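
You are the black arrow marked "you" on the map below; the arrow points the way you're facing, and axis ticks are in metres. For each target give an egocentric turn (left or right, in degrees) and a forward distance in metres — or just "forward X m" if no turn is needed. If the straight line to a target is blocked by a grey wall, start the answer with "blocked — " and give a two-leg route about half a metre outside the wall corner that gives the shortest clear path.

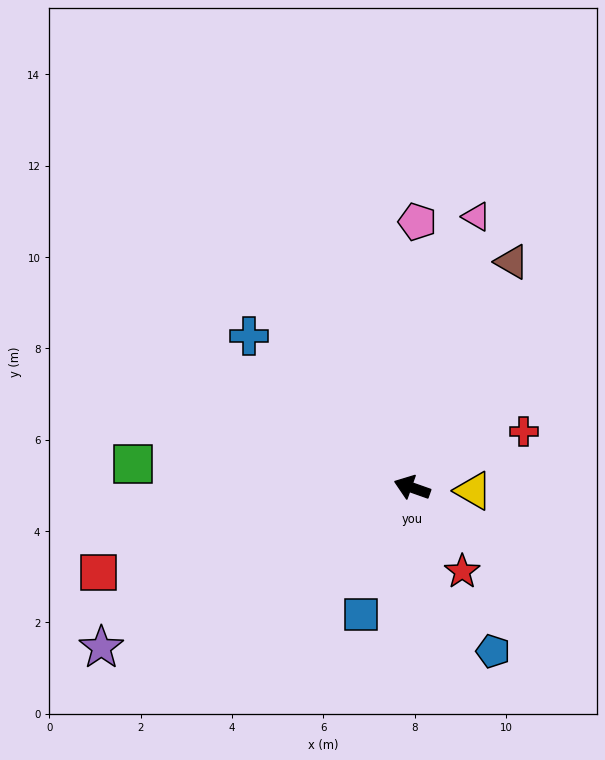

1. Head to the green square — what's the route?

turn left 15°, forward 6.1 m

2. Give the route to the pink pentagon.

turn right 72°, forward 5.8 m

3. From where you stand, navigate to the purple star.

turn left 47°, forward 7.7 m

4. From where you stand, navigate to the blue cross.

turn right 23°, forward 4.9 m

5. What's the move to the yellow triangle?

turn right 163°, forward 1.3 m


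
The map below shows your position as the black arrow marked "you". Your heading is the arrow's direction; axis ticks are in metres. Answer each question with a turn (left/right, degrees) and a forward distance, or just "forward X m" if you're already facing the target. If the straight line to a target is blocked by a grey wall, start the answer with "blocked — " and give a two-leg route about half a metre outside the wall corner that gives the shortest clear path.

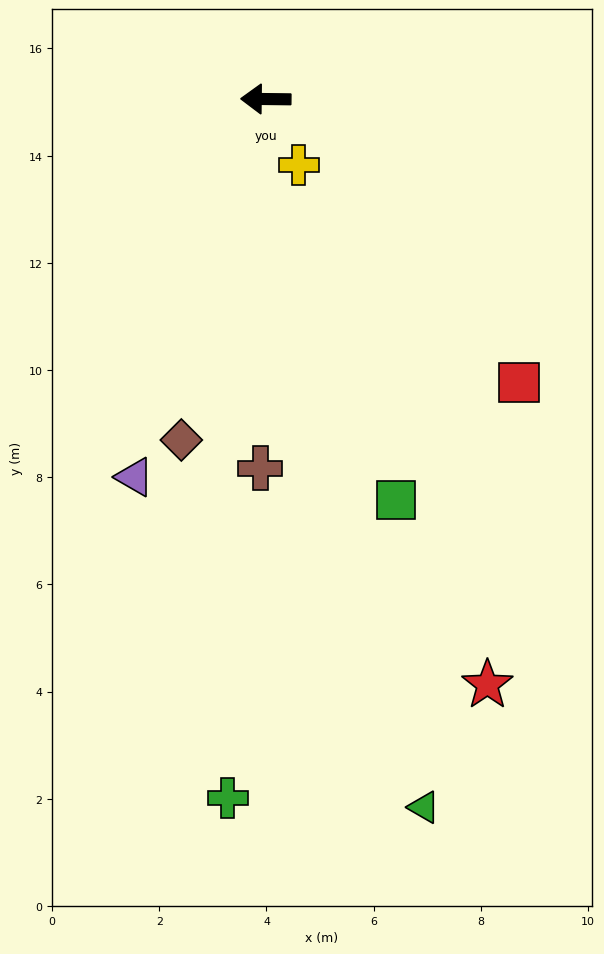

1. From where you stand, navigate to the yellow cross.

turn left 117°, forward 1.4 m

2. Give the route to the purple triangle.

turn left 72°, forward 7.5 m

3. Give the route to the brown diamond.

turn left 77°, forward 6.6 m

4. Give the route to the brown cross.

turn left 90°, forward 6.9 m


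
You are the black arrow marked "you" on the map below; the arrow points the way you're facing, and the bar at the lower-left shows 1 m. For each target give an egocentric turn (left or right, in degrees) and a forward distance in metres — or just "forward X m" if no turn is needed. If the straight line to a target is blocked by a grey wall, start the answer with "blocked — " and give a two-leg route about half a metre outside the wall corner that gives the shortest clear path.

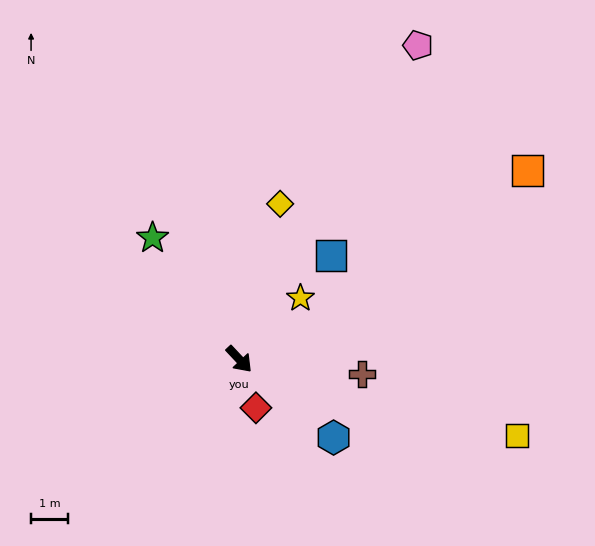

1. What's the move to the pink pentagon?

turn left 107°, forward 9.8 m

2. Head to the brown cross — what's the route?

turn left 40°, forward 3.4 m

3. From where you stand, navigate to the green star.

turn left 172°, forward 4.1 m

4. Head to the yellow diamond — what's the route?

turn left 122°, forward 4.4 m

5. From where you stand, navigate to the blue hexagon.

turn left 7°, forward 3.3 m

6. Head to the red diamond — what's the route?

turn right 24°, forward 1.4 m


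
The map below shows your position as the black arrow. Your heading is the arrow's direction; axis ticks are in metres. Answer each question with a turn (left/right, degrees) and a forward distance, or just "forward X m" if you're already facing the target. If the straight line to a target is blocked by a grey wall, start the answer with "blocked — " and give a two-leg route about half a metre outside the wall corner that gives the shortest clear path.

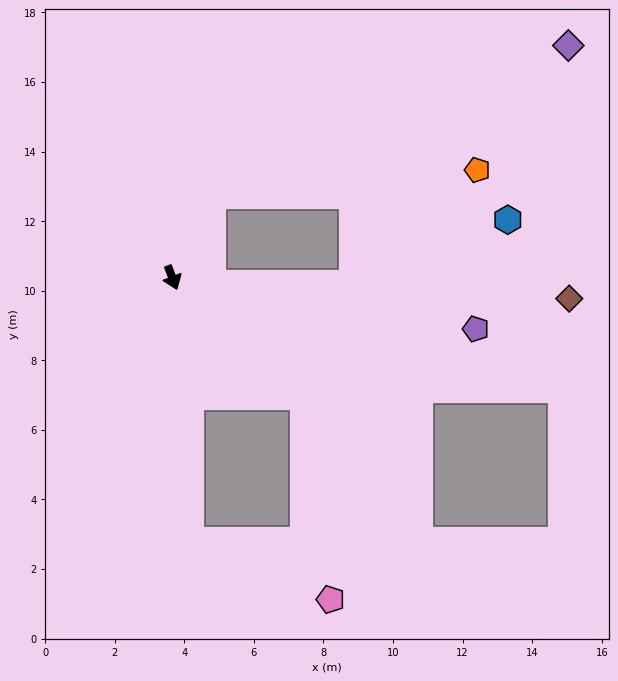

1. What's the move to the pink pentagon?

blocked — turn left 27°, forward 5.1 m, then turn right 41°, forward 5.9 m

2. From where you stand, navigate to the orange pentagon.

blocked — turn left 134°, forward 2.7 m, then turn right 60°, forward 7.7 m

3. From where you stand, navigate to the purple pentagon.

turn left 59°, forward 8.8 m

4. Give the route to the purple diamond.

blocked — turn left 134°, forward 2.7 m, then turn right 42°, forward 11.1 m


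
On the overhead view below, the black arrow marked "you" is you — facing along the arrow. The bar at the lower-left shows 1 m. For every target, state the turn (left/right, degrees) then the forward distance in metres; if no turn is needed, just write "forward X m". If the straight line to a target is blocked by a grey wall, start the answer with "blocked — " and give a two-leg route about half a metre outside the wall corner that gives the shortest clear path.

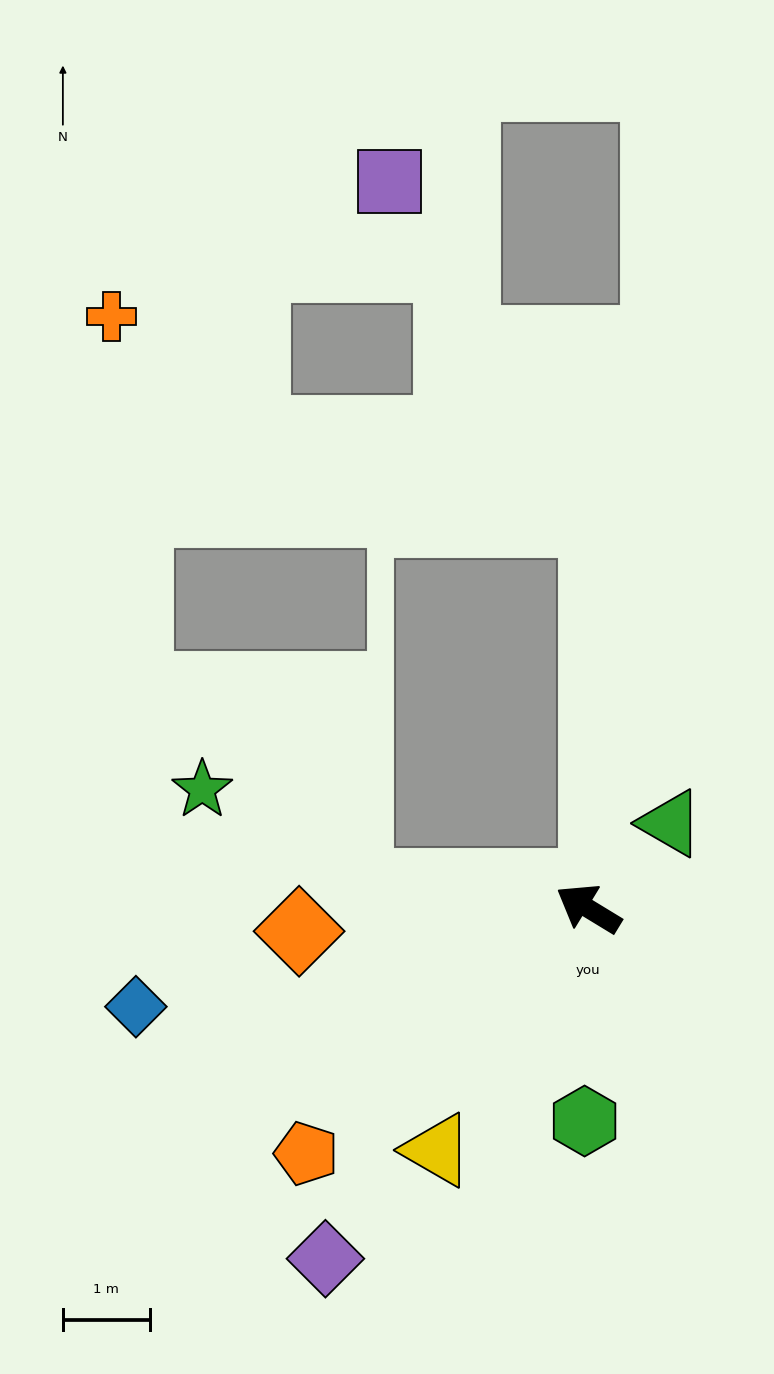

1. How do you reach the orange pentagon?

turn left 72°, forward 4.3 m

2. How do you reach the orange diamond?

turn left 36°, forward 3.3 m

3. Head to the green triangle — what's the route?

turn right 103°, forward 1.4 m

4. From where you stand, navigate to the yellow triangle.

turn left 89°, forward 3.3 m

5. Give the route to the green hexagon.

turn left 120°, forward 2.4 m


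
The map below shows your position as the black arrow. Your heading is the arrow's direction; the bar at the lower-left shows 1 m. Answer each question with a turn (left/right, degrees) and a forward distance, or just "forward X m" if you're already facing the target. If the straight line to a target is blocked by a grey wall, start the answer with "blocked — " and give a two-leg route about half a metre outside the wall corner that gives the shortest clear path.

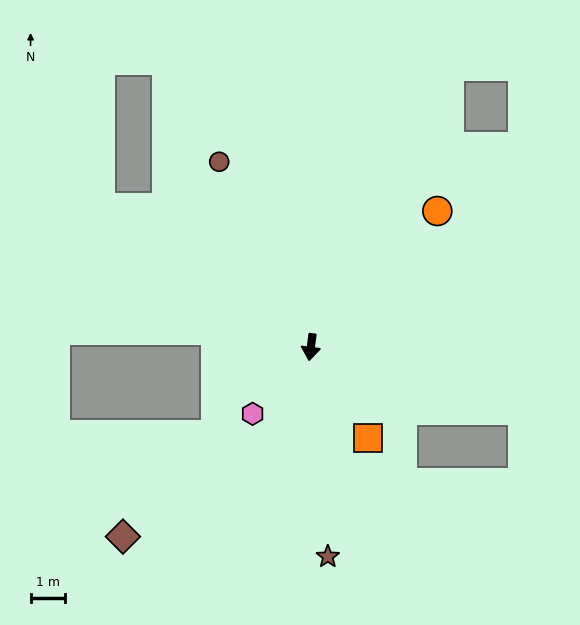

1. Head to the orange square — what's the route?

turn left 39°, forward 3.1 m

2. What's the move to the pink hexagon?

turn right 34°, forward 2.6 m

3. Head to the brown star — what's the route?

turn left 12°, forward 6.1 m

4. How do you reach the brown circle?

turn right 146°, forward 6.0 m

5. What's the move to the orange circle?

turn left 144°, forward 5.4 m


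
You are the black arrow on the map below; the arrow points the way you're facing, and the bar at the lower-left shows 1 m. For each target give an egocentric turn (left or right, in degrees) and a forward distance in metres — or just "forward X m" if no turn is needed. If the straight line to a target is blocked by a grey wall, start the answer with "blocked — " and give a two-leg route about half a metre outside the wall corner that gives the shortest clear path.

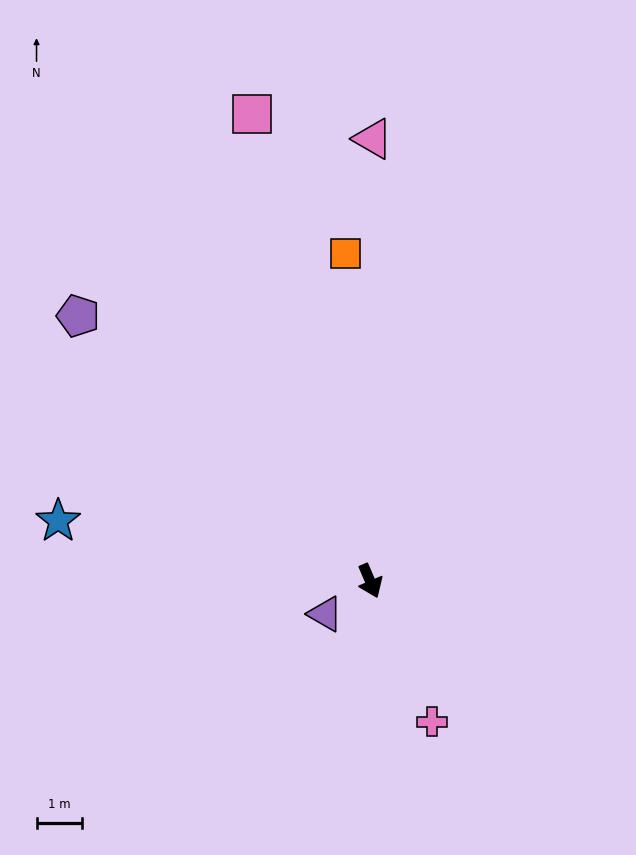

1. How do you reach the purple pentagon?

turn right 155°, forward 8.7 m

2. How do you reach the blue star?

turn right 124°, forward 7.0 m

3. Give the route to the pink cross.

forward 3.4 m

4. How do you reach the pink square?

turn left 171°, forward 10.6 m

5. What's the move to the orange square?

turn left 161°, forward 7.2 m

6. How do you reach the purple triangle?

turn right 77°, forward 1.2 m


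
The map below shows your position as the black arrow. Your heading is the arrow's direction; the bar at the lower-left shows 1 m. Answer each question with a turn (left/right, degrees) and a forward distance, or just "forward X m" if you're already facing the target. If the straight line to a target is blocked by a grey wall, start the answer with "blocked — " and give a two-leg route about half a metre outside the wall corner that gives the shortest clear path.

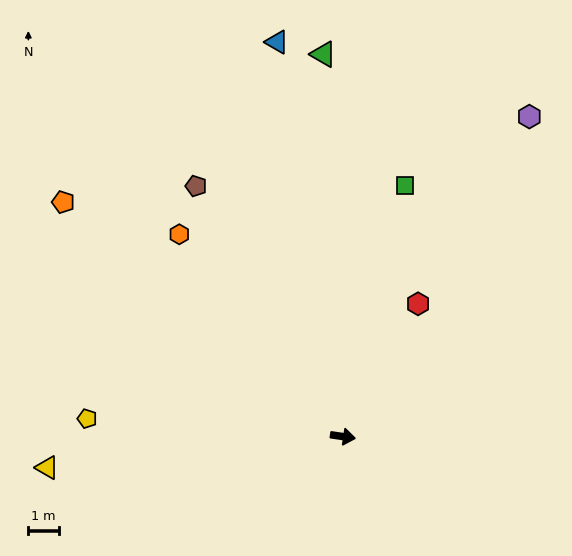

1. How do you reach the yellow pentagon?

turn right 176°, forward 8.5 m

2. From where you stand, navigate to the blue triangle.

turn left 108°, forward 13.2 m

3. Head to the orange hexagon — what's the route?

turn left 137°, forward 8.6 m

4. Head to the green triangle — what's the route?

turn left 101°, forward 12.6 m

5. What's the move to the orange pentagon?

turn left 148°, forward 12.1 m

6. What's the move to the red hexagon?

turn left 69°, forward 5.0 m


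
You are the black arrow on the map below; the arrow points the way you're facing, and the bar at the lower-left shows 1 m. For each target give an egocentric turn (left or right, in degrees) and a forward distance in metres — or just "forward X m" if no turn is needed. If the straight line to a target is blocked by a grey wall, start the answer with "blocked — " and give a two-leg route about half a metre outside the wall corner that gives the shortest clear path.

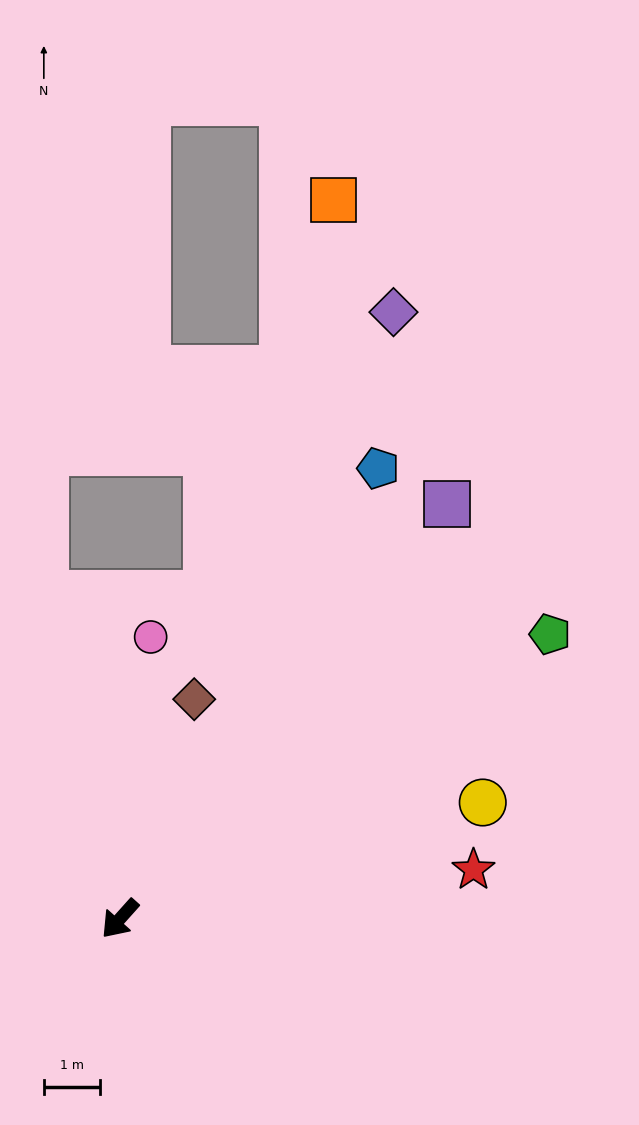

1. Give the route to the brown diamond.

turn right 157°, forward 4.1 m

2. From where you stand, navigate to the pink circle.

turn right 144°, forward 5.0 m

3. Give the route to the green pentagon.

turn left 165°, forward 9.1 m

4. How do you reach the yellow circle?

turn left 150°, forward 6.8 m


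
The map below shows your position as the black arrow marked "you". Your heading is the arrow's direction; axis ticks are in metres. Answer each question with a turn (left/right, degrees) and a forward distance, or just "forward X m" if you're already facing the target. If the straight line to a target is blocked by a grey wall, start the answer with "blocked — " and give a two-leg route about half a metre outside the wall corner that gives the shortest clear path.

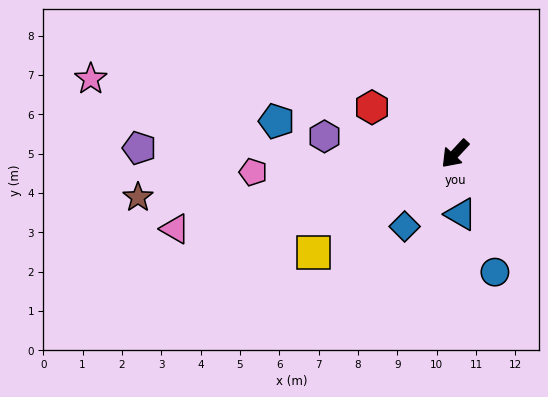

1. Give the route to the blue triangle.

turn left 48°, forward 1.5 m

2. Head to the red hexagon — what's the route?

turn right 76°, forward 2.4 m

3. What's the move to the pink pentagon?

turn right 42°, forward 5.2 m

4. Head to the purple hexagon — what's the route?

turn right 55°, forward 3.3 m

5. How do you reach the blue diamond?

turn left 8°, forward 2.3 m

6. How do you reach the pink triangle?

turn right 32°, forward 7.4 m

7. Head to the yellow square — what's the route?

turn right 12°, forward 4.4 m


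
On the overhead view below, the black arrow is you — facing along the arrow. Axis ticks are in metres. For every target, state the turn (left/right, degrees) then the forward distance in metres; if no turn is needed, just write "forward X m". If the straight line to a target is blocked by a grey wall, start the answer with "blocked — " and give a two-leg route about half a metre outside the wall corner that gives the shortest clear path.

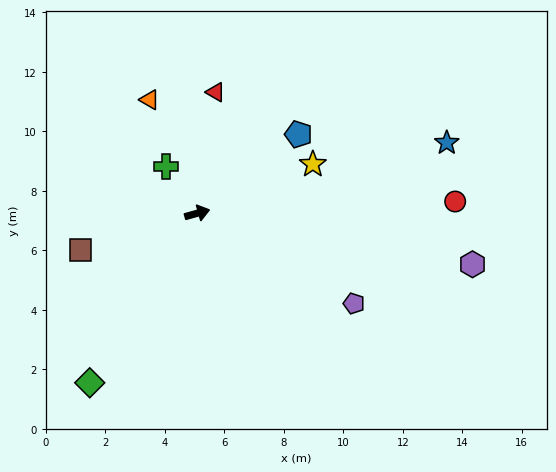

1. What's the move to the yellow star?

turn left 7°, forward 4.2 m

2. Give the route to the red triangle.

turn left 66°, forward 4.1 m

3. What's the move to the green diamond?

turn right 138°, forward 6.7 m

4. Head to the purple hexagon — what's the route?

turn right 26°, forward 9.4 m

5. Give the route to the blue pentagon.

turn left 22°, forward 4.3 m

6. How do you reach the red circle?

turn right 13°, forward 8.7 m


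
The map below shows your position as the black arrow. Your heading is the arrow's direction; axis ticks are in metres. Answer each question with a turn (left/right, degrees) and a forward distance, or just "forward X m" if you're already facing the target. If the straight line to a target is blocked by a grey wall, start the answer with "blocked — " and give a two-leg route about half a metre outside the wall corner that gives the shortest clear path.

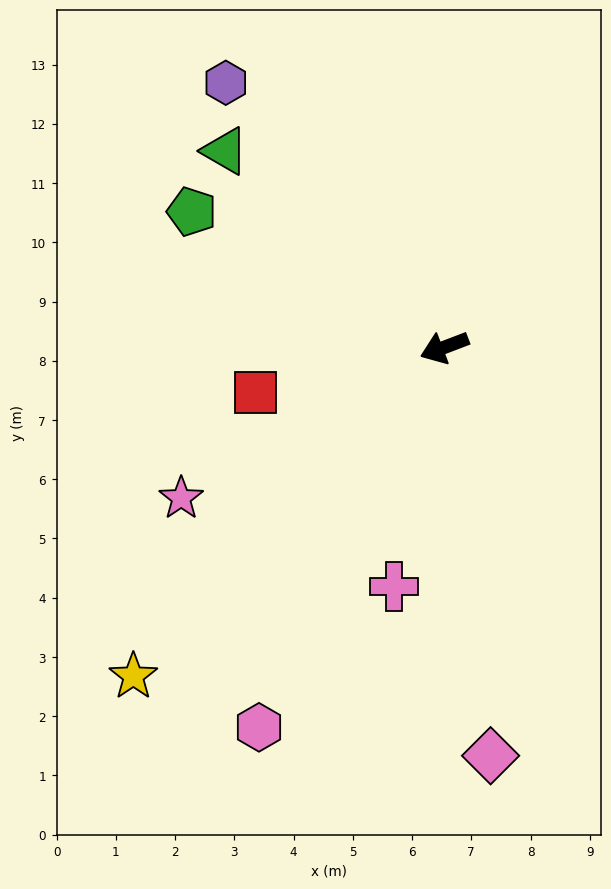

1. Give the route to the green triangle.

turn right 63°, forward 5.0 m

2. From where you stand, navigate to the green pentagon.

turn right 49°, forward 4.8 m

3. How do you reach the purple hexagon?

turn right 71°, forward 5.8 m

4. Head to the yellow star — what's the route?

turn left 26°, forward 7.6 m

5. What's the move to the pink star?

turn left 9°, forward 5.1 m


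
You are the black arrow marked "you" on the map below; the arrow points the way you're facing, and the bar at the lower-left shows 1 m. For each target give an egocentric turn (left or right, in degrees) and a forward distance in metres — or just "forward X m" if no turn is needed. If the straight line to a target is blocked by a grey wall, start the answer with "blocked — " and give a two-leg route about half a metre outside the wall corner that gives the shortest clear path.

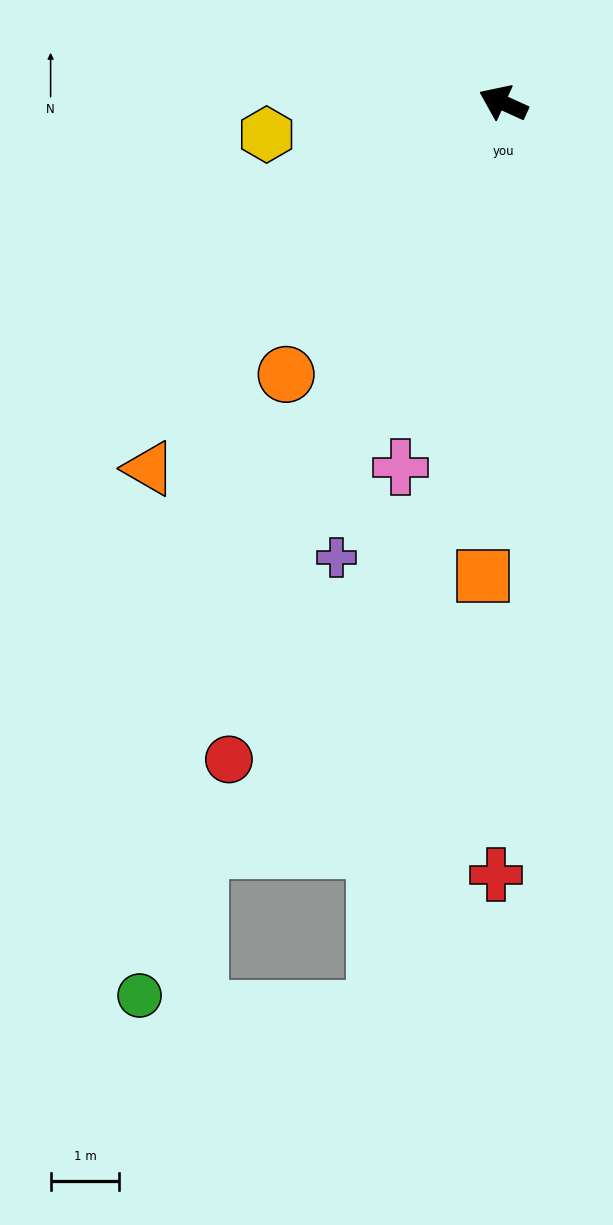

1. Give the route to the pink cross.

turn left 99°, forward 5.5 m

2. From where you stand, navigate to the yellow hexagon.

turn left 32°, forward 3.5 m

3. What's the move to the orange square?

turn left 112°, forward 6.9 m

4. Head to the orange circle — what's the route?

turn left 76°, forward 5.1 m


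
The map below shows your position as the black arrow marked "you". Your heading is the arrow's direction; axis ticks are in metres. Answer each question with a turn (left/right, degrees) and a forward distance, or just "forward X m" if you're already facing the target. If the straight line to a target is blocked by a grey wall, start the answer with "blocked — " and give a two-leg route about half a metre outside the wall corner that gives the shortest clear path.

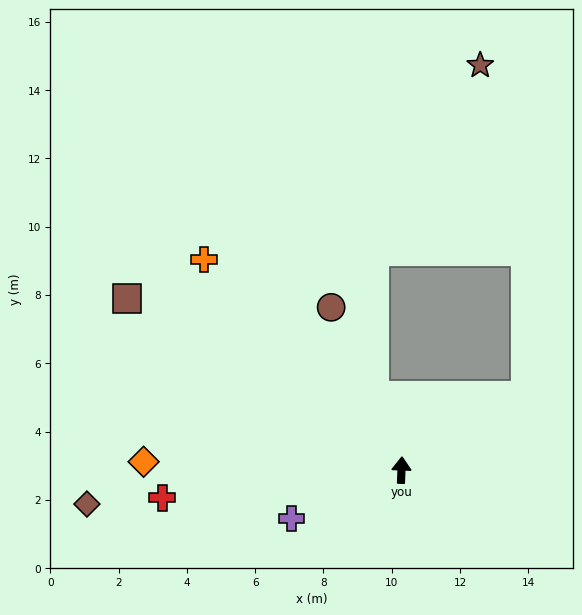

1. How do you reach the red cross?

turn left 99°, forward 7.1 m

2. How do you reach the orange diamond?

turn left 90°, forward 7.6 m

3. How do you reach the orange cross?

turn left 45°, forward 8.5 m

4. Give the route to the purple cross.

turn left 116°, forward 3.5 m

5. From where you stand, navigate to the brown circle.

turn left 26°, forward 5.2 m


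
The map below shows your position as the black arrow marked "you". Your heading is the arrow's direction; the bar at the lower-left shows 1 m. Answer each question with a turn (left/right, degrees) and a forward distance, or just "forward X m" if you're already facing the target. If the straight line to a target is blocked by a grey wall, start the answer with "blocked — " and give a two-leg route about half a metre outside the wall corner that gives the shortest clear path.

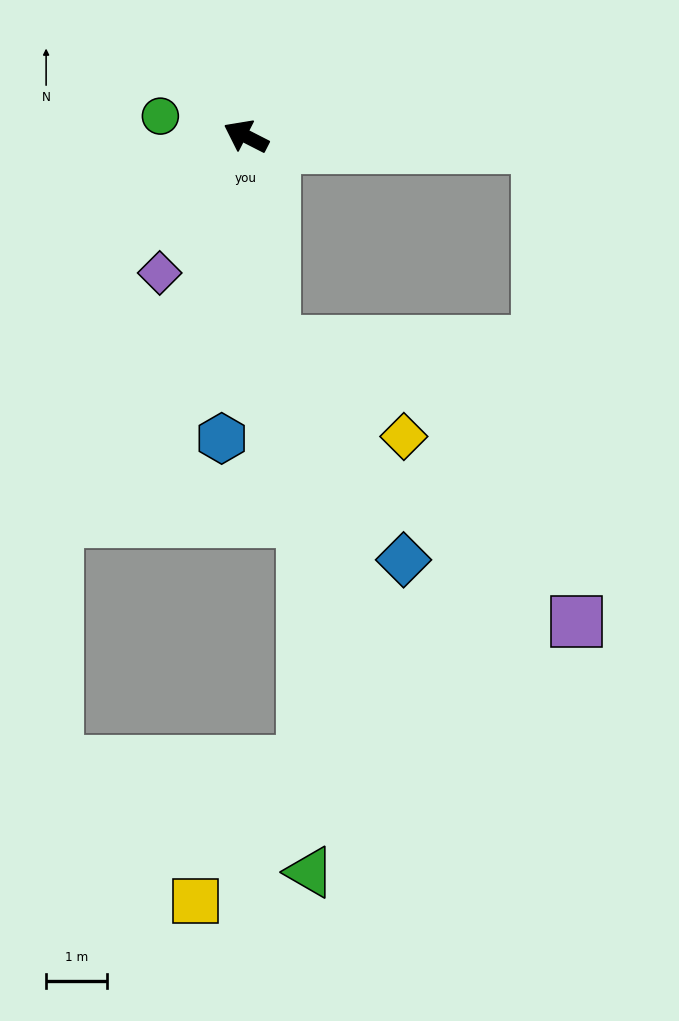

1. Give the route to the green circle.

turn left 14°, forward 1.4 m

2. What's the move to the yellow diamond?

blocked — turn left 125°, forward 3.4 m, then turn left 46°, forward 2.6 m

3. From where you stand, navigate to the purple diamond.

turn left 85°, forward 2.7 m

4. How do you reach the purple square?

blocked — turn right 155°, forward 4.8 m, then turn right 83°, forward 7.8 m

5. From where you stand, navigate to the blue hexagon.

turn left 112°, forward 5.0 m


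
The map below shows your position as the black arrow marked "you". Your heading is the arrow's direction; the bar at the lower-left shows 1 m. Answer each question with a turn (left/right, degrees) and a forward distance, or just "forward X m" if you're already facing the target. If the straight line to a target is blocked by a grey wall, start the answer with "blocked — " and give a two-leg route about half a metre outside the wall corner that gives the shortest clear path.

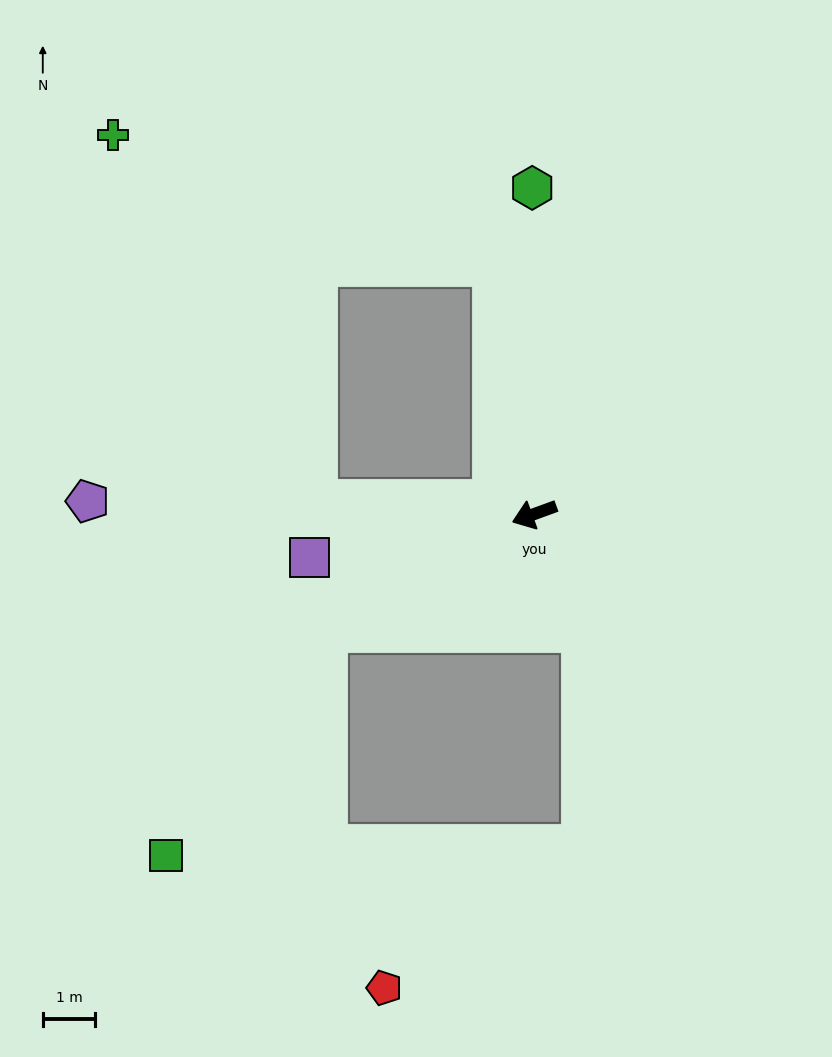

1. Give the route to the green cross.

blocked — turn right 23°, forward 4.2 m, then turn right 58°, forward 7.9 m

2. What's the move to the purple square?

turn right 9°, forward 4.4 m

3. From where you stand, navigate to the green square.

blocked — turn left 9°, forward 4.5 m, then turn left 26°, forward 5.2 m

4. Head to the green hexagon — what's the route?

turn right 110°, forward 6.2 m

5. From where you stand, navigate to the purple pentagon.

turn right 22°, forward 8.5 m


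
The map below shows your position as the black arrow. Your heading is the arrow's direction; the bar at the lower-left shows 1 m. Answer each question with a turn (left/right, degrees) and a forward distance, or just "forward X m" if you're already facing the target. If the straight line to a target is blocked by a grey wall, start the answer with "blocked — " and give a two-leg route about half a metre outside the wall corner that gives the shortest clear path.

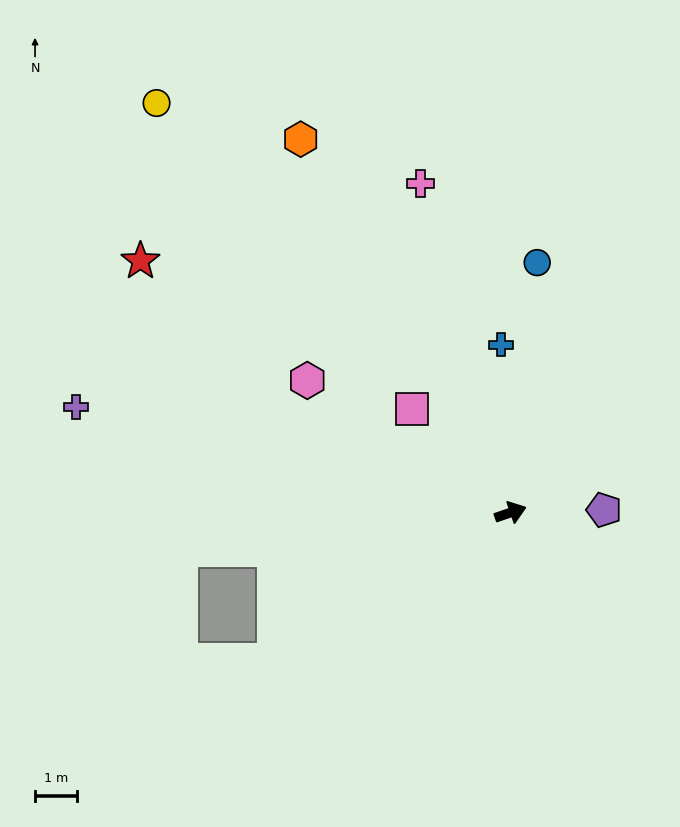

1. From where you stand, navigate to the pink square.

turn left 115°, forward 3.4 m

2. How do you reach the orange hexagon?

turn left 100°, forward 10.3 m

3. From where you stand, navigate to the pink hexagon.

turn left 128°, forward 5.8 m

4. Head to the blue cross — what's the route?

turn left 74°, forward 4.1 m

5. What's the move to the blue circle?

turn left 65°, forward 6.1 m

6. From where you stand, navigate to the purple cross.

turn left 147°, forward 10.8 m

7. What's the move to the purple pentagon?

turn right 17°, forward 2.3 m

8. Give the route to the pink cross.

turn left 86°, forward 8.2 m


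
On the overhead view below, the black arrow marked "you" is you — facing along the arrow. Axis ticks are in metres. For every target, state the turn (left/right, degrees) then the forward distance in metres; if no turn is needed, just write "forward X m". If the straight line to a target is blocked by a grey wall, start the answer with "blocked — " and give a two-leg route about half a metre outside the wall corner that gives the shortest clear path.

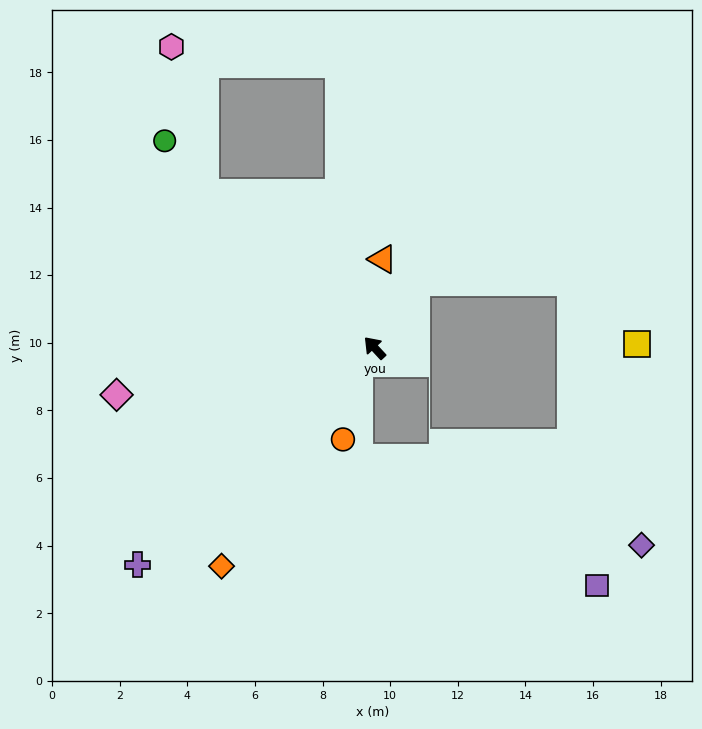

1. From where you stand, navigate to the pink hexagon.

blocked — turn left 5°, forward 6.8 m, then turn right 35°, forward 4.4 m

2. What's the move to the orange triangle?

turn right 48°, forward 2.6 m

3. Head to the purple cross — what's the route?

turn left 90°, forward 9.5 m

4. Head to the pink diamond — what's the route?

turn left 58°, forward 7.8 m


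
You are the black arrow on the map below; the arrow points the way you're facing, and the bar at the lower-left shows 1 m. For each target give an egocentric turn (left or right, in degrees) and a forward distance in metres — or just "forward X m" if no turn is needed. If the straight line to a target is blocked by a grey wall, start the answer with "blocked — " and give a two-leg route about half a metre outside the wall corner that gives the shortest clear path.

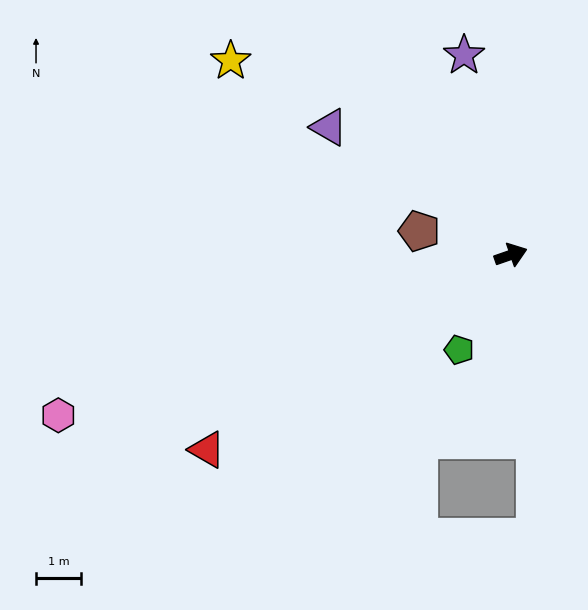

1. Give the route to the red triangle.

turn right 166°, forward 8.0 m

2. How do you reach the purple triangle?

turn left 126°, forward 4.9 m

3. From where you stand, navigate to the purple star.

turn left 84°, forward 4.6 m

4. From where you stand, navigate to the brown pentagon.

turn left 146°, forward 2.1 m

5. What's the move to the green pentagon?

turn right 138°, forward 2.4 m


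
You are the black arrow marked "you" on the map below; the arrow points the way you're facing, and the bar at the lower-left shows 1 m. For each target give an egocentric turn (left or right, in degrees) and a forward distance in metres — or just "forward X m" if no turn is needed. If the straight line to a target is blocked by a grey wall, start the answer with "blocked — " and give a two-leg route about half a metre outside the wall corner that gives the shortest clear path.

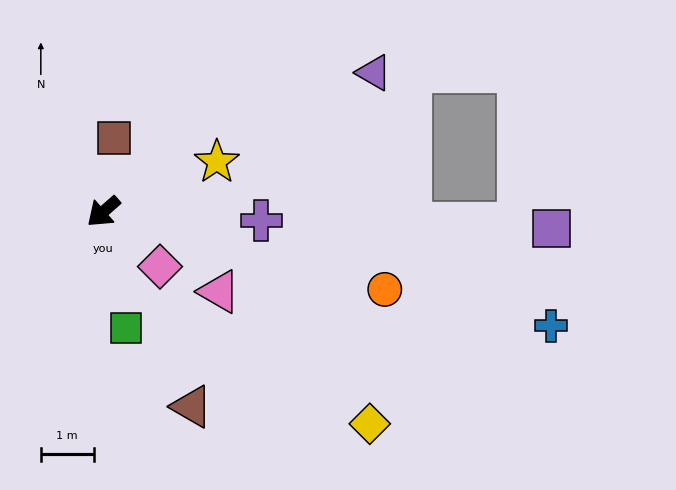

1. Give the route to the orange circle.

turn left 123°, forward 5.5 m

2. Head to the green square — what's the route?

turn left 60°, forward 2.2 m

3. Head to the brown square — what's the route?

turn right 140°, forward 1.4 m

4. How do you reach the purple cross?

turn left 136°, forward 3.0 m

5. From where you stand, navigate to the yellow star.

turn left 162°, forward 2.3 m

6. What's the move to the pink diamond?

turn left 95°, forward 1.5 m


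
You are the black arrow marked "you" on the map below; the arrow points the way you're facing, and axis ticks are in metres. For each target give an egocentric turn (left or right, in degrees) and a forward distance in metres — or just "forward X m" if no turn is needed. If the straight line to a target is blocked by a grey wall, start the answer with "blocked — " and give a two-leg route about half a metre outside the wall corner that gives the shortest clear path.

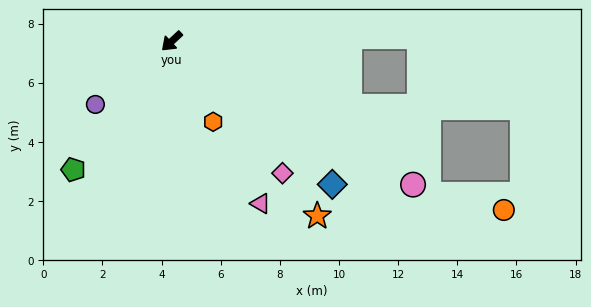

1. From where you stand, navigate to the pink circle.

turn left 106°, forward 9.5 m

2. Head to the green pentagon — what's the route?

turn left 10°, forward 5.5 m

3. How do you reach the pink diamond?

turn left 87°, forward 5.8 m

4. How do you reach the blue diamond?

turn left 95°, forward 7.3 m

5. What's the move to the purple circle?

turn right 3°, forward 3.4 m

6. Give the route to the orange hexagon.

turn left 74°, forward 3.1 m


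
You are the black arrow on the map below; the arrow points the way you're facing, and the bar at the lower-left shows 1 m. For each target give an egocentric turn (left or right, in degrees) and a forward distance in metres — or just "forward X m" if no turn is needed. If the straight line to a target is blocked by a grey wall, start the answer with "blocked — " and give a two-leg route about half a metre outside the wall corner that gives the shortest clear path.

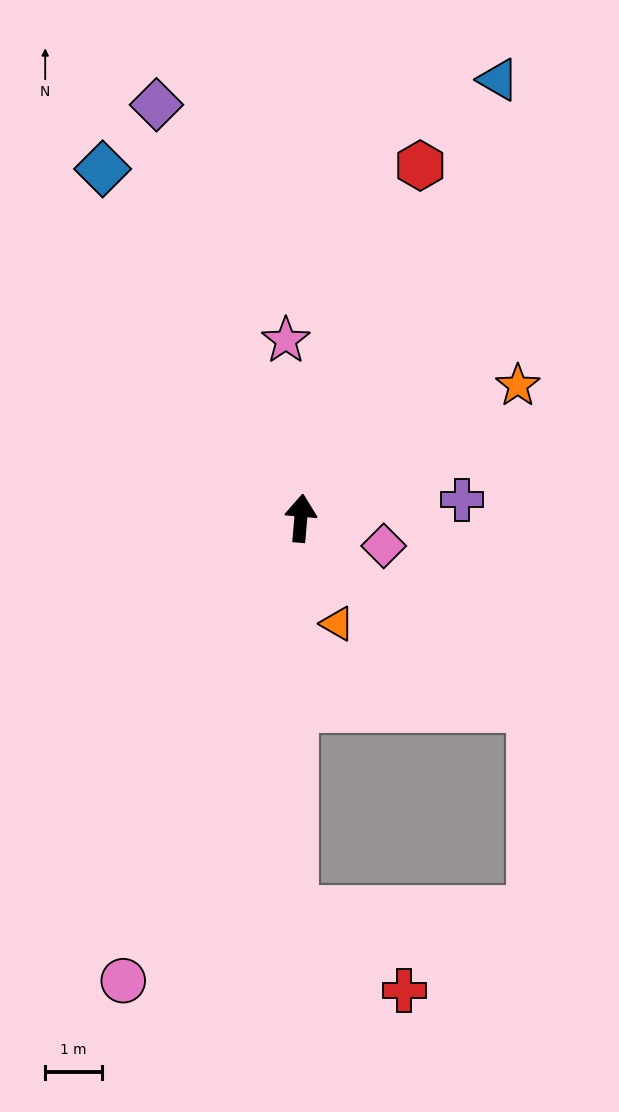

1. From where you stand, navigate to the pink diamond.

turn right 104°, forward 1.5 m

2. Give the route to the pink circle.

turn left 164°, forward 8.7 m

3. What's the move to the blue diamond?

turn left 34°, forward 7.0 m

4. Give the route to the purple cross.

turn right 79°, forward 2.8 m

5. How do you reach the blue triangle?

turn right 19°, forward 8.4 m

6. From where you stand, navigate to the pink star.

turn left 10°, forward 3.1 m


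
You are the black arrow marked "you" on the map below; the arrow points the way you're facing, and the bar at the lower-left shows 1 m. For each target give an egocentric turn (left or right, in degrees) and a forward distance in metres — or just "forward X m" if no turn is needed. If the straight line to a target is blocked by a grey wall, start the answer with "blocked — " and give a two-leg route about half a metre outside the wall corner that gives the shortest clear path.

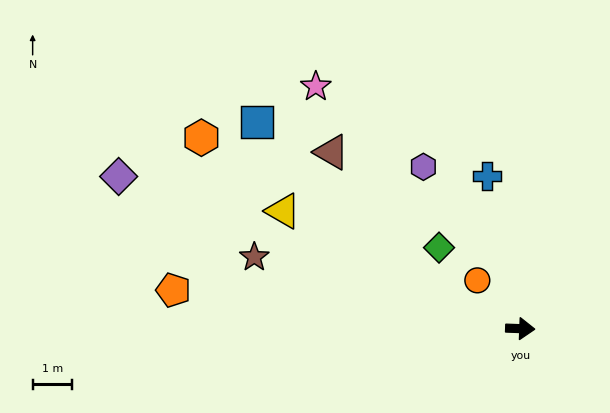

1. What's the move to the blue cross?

turn left 104°, forward 3.9 m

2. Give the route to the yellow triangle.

turn left 156°, forward 6.7 m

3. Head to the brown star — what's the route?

turn left 167°, forward 6.9 m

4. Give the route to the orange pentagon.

turn left 176°, forward 8.8 m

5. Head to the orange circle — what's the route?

turn left 134°, forward 1.6 m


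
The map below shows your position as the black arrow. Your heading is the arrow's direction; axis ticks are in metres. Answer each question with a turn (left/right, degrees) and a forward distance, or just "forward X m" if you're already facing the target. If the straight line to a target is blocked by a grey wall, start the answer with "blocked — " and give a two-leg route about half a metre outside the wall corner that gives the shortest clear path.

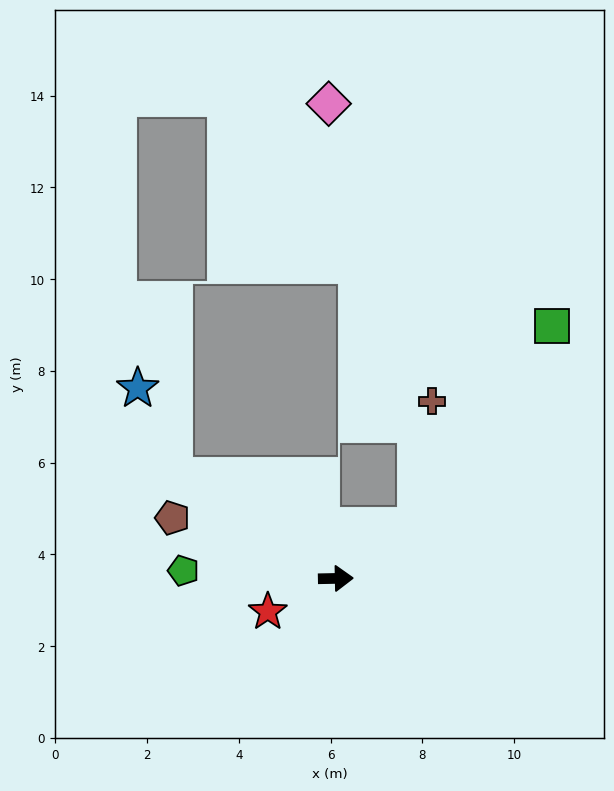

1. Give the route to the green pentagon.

turn left 176°, forward 3.3 m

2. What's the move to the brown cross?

blocked — turn left 31°, forward 2.1 m, then turn left 51°, forward 2.8 m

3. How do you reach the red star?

turn right 155°, forward 1.7 m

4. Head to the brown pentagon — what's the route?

turn left 159°, forward 3.8 m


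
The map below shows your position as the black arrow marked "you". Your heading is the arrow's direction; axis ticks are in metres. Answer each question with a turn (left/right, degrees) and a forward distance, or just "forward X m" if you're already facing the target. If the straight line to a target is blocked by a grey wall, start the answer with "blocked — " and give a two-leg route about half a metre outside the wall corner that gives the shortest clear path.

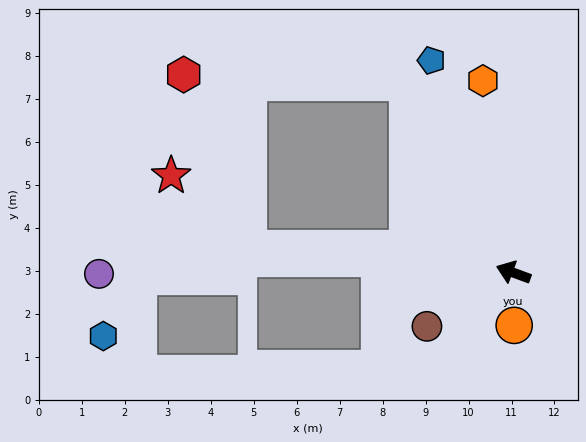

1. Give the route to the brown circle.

turn left 52°, forward 2.4 m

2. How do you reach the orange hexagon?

turn right 61°, forward 4.5 m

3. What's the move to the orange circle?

turn left 111°, forward 1.2 m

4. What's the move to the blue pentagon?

turn right 49°, forward 5.3 m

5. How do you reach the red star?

blocked — turn left 15°, forward 6.2 m, then turn right 38°, forward 2.5 m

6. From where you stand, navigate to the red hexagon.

blocked — turn right 40°, forward 5.1 m, then turn left 58°, forward 5.2 m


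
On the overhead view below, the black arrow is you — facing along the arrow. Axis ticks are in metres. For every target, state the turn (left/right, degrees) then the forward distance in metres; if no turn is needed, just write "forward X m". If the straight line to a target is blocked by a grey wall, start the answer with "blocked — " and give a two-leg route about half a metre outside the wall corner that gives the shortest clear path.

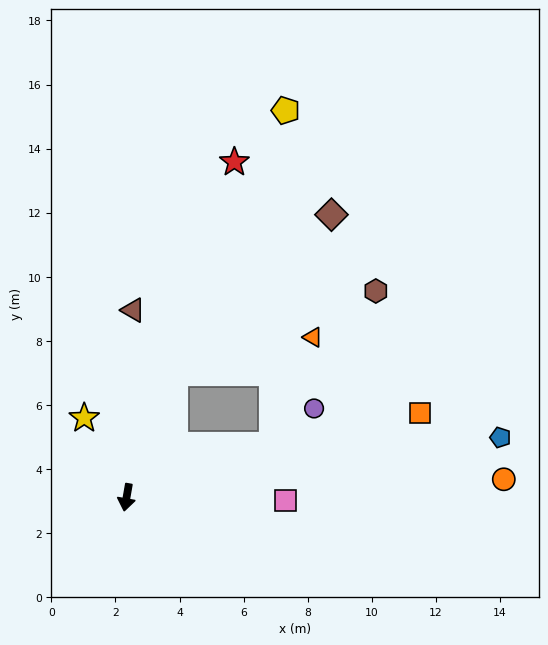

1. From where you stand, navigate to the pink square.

turn left 99°, forward 4.9 m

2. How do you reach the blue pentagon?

turn left 109°, forward 11.8 m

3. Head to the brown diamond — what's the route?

blocked — turn left 169°, forward 4.2 m, then turn right 24°, forward 6.9 m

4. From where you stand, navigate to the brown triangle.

turn right 172°, forward 5.8 m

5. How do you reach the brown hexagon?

blocked — turn left 169°, forward 4.2 m, then turn right 47°, forward 6.8 m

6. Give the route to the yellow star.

turn right 142°, forward 2.8 m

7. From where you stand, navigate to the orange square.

turn left 116°, forward 9.5 m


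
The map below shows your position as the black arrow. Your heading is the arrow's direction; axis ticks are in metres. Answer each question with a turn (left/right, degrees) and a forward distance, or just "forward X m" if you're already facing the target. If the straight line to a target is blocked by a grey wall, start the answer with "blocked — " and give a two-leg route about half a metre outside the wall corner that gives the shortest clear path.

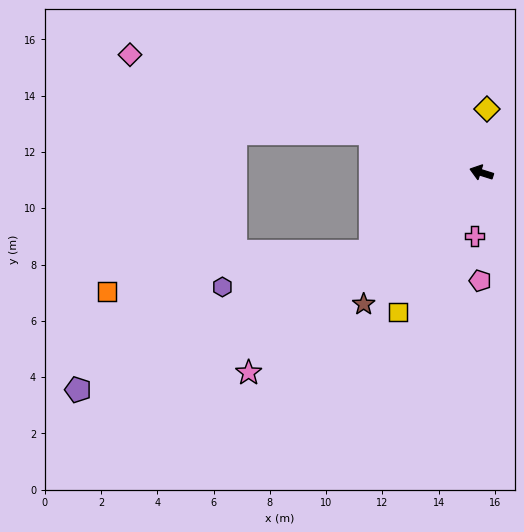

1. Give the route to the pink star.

turn left 58°, forward 10.9 m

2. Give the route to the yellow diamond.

turn right 77°, forward 2.3 m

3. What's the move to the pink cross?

turn left 101°, forward 2.3 m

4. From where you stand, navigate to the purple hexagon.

blocked — turn left 53°, forward 4.8 m, then turn right 22°, forward 5.4 m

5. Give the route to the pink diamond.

forward 13.2 m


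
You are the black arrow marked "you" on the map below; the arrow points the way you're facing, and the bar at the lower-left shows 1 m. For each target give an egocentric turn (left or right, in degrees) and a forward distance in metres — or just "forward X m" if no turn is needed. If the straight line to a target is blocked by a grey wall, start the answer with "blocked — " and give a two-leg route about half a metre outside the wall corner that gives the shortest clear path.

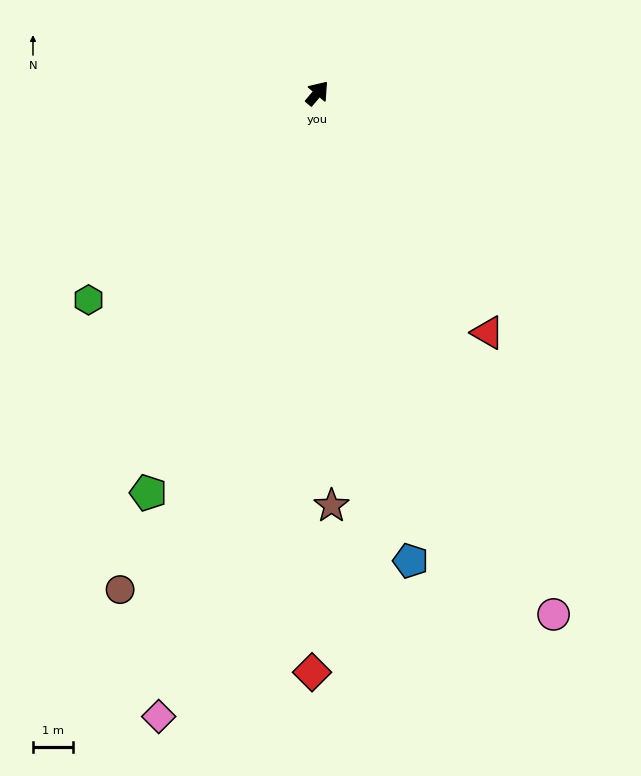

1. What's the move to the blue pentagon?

turn right 128°, forward 12.0 m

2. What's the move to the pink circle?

turn right 115°, forward 14.4 m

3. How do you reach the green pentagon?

turn right 163°, forward 10.9 m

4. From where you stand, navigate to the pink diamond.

turn right 154°, forward 16.2 m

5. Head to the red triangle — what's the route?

turn right 104°, forward 7.4 m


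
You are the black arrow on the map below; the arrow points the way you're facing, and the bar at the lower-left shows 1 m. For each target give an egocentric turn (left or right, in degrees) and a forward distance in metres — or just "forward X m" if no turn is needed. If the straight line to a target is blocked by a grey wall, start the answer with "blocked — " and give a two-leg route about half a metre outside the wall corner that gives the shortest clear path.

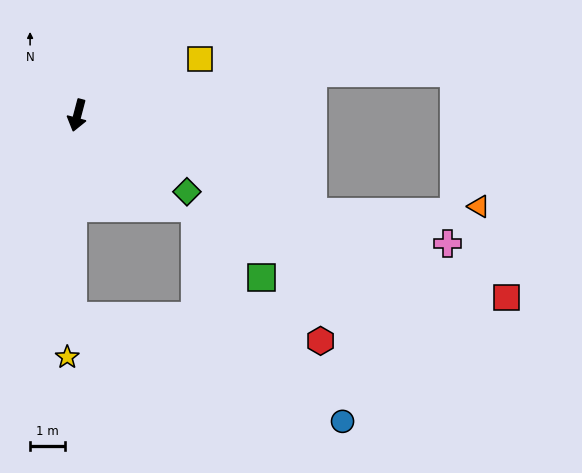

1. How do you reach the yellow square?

turn left 130°, forward 3.9 m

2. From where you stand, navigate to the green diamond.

turn left 70°, forward 3.9 m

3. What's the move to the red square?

turn left 82°, forward 13.5 m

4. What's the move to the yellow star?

turn left 12°, forward 7.0 m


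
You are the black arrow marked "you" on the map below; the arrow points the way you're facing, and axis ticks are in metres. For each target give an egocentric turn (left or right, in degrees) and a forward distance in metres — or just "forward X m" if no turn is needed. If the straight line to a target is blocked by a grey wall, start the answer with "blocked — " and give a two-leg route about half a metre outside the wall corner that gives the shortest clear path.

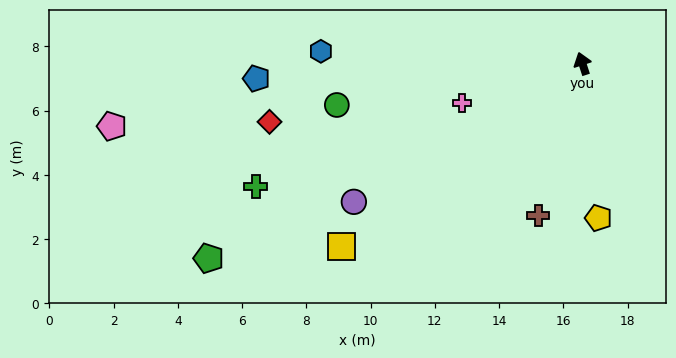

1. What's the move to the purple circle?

turn left 103°, forward 8.3 m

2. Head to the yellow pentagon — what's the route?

turn left 168°, forward 4.8 m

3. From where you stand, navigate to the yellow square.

turn left 109°, forward 9.4 m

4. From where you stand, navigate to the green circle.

turn left 82°, forward 7.8 m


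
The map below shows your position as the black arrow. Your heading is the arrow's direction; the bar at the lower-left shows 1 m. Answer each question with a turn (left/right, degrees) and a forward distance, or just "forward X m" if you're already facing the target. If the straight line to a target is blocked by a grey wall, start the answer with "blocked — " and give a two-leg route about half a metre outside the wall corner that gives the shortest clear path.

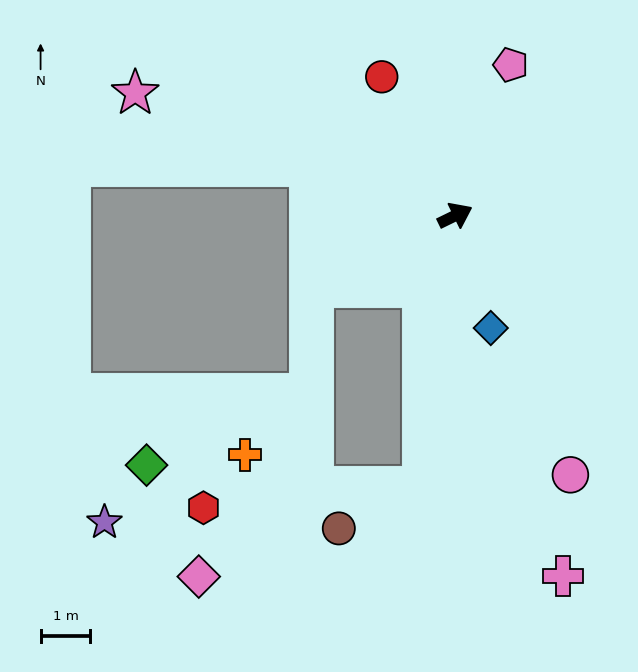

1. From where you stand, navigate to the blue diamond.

turn right 98°, forward 2.4 m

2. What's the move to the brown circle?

blocked — turn right 123°, forward 5.5 m, then turn right 57°, forward 1.9 m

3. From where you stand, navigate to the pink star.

turn left 133°, forward 6.9 m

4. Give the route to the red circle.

turn left 92°, forward 3.2 m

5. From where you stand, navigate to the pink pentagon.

turn left 44°, forward 3.2 m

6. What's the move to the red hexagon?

blocked — turn right 123°, forward 5.5 m, then turn right 78°, forward 4.4 m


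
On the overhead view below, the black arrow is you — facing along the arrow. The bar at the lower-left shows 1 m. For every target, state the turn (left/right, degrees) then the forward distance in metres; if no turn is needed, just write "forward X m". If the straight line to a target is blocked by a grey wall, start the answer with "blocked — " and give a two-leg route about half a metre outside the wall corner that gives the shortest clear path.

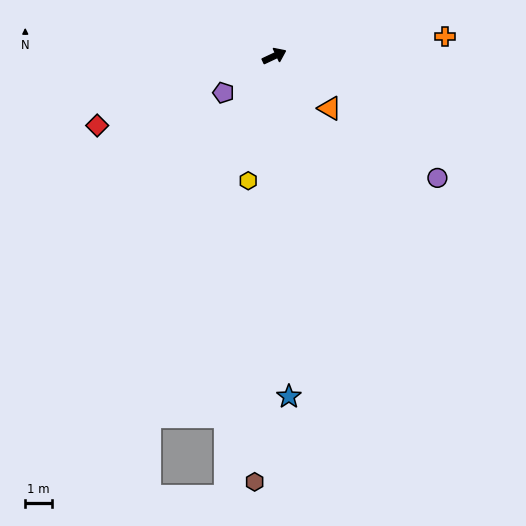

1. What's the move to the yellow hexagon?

turn right 127°, forward 4.8 m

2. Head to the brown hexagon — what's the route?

turn right 118°, forward 16.1 m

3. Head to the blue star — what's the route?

turn right 113°, forward 12.8 m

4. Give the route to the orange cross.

turn right 19°, forward 6.5 m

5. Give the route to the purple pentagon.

turn right 169°, forward 2.4 m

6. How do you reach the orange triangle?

turn right 68°, forward 2.9 m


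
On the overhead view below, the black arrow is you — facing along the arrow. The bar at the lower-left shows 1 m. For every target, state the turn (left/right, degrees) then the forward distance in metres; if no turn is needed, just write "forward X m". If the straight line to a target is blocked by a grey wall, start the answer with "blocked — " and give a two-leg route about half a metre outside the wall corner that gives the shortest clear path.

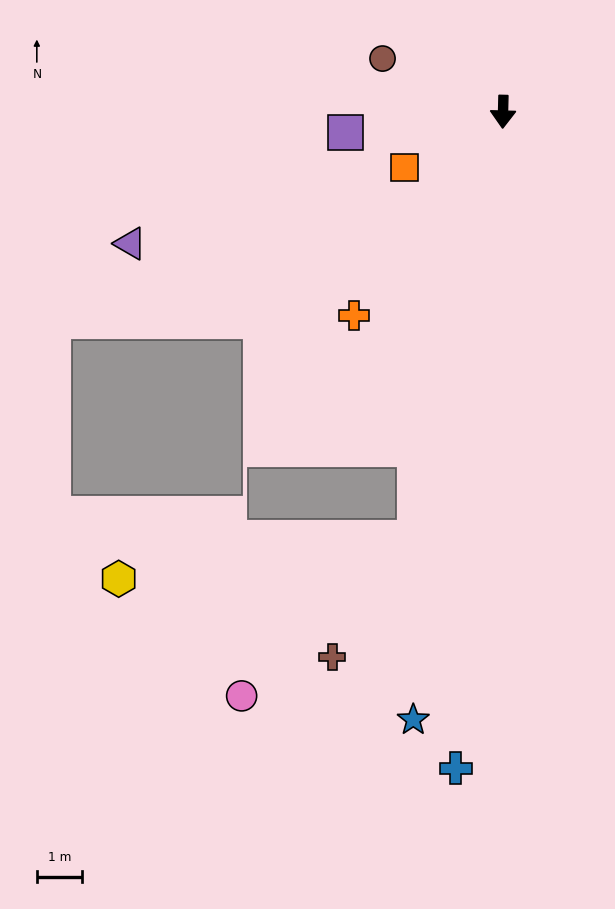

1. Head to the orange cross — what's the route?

turn right 35°, forward 5.6 m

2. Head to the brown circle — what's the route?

turn right 112°, forward 2.9 m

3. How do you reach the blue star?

turn right 7°, forward 13.6 m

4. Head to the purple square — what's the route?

turn right 81°, forward 3.5 m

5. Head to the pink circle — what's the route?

blocked — turn right 10°, forward 9.6 m, then turn right 37°, forward 5.2 m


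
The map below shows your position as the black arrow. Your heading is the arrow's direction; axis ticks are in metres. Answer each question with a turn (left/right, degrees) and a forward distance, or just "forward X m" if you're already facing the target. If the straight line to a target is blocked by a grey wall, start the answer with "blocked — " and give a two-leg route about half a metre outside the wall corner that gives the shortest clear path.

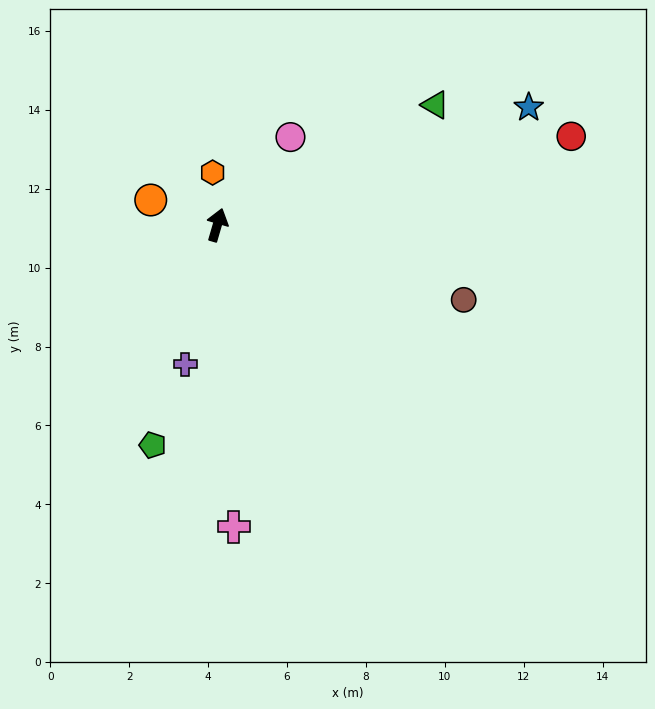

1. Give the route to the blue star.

turn right 53°, forward 8.4 m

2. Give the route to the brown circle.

turn right 91°, forward 6.5 m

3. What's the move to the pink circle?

turn right 24°, forward 2.9 m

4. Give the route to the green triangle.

turn right 45°, forward 6.3 m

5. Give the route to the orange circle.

turn left 86°, forward 1.8 m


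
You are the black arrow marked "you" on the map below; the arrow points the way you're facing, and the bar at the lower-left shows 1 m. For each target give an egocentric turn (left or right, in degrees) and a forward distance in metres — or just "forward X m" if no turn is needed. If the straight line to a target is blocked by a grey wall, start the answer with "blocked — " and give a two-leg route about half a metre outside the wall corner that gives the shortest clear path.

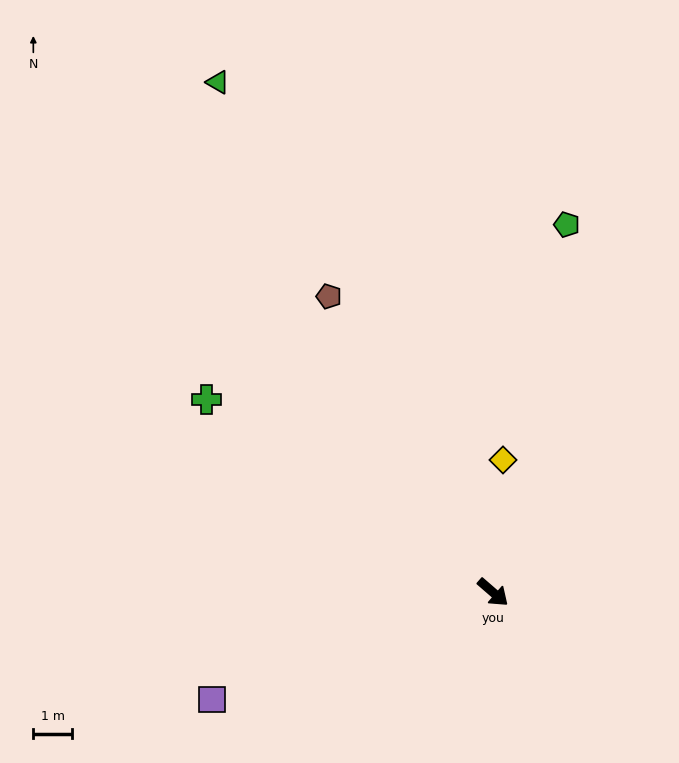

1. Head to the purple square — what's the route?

turn right 118°, forward 7.8 m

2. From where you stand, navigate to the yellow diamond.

turn left 127°, forward 3.4 m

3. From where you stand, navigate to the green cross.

turn right 173°, forward 8.9 m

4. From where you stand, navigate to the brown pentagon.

turn left 160°, forward 8.7 m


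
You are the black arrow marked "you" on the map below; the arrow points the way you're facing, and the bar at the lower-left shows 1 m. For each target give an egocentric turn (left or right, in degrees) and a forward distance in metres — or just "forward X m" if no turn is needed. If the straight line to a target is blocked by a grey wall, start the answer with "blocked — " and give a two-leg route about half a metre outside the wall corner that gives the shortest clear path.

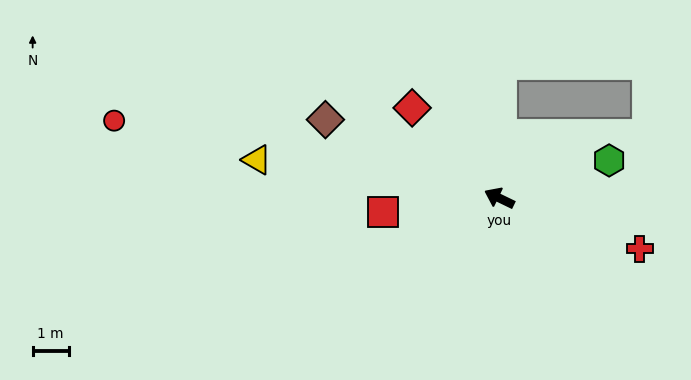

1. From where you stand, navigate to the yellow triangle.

turn left 17°, forward 6.8 m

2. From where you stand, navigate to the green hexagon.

turn right 135°, forward 3.2 m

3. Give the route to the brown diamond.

forward 5.3 m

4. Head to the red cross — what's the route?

turn right 174°, forward 4.1 m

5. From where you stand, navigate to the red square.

turn left 33°, forward 3.3 m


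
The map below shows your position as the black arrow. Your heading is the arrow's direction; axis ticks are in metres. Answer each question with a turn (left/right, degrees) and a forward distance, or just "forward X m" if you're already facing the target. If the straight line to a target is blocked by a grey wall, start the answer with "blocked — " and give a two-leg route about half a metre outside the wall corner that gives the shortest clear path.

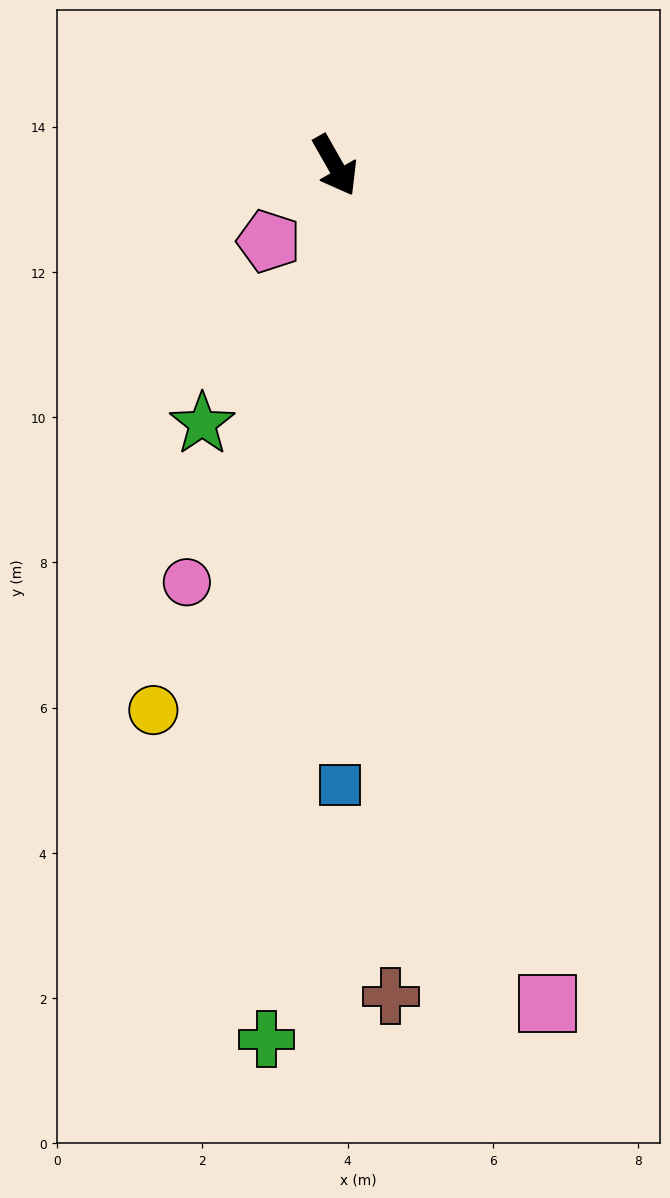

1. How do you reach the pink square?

turn right 15°, forward 11.9 m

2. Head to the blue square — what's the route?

turn right 29°, forward 8.5 m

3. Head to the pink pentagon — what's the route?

turn right 71°, forward 1.4 m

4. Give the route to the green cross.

turn right 34°, forward 12.1 m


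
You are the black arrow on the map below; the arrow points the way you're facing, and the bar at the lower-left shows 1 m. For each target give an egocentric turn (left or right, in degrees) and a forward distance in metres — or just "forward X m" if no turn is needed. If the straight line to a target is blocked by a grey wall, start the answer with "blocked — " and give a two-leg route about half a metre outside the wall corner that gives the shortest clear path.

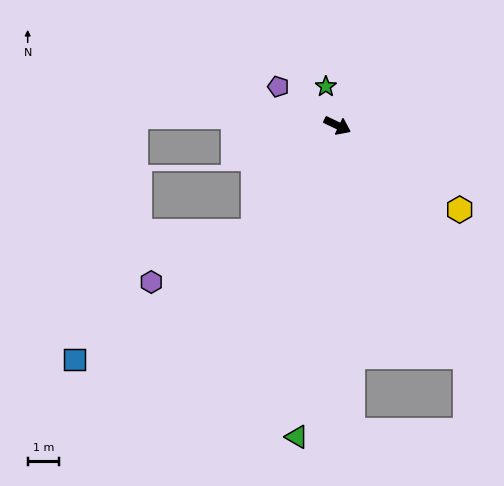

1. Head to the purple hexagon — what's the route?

blocked — turn right 102°, forward 4.3 m, then turn right 27°, forward 3.6 m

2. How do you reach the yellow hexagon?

turn right 9°, forward 4.7 m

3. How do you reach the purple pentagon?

turn left 172°, forward 2.3 m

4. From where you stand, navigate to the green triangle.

turn right 72°, forward 10.0 m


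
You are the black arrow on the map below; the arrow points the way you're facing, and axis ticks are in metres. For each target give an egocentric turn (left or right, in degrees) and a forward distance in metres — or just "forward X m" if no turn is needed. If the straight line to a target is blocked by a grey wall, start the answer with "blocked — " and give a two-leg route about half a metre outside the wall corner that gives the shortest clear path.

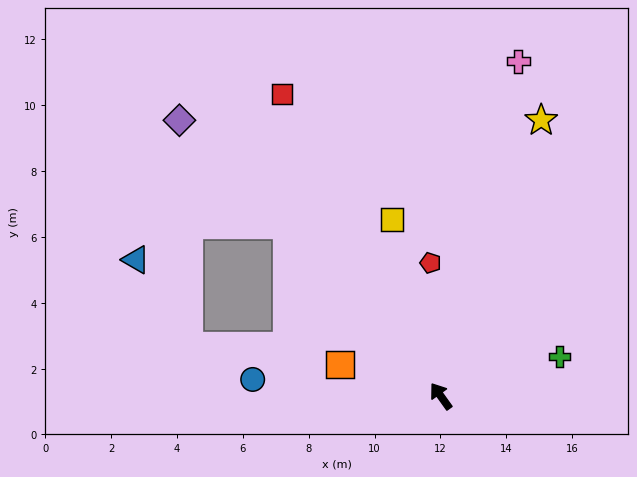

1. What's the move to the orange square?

turn left 37°, forward 3.2 m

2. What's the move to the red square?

turn right 8°, forward 10.4 m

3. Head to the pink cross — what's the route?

turn right 49°, forward 10.4 m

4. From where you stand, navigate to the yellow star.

turn right 56°, forward 8.9 m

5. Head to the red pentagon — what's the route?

turn right 31°, forward 4.1 m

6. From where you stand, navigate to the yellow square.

turn right 20°, forward 5.6 m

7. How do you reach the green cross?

turn right 107°, forward 3.8 m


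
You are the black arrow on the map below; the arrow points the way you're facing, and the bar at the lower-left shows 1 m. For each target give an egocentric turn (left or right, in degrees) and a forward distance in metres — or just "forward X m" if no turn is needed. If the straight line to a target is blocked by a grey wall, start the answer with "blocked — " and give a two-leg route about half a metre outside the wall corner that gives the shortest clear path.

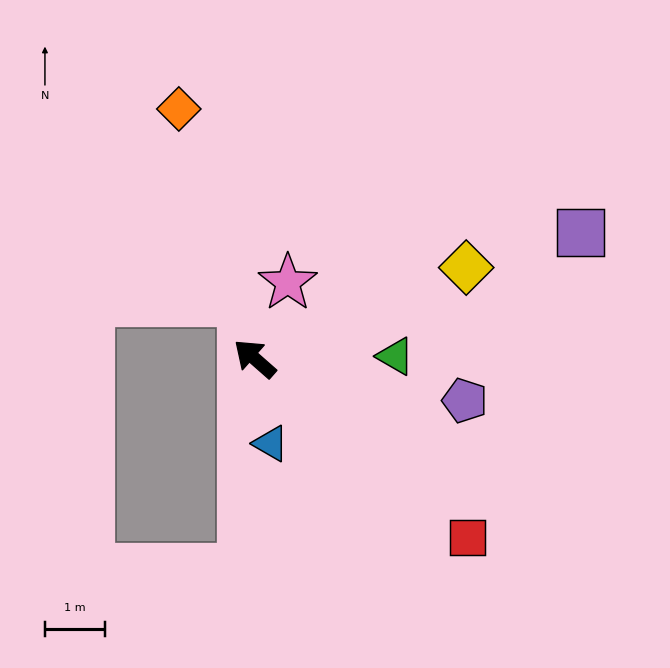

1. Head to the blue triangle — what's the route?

turn left 142°, forward 1.4 m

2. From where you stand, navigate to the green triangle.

turn right 138°, forward 2.3 m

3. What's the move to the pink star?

turn right 72°, forward 1.4 m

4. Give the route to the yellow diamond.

turn right 115°, forward 3.8 m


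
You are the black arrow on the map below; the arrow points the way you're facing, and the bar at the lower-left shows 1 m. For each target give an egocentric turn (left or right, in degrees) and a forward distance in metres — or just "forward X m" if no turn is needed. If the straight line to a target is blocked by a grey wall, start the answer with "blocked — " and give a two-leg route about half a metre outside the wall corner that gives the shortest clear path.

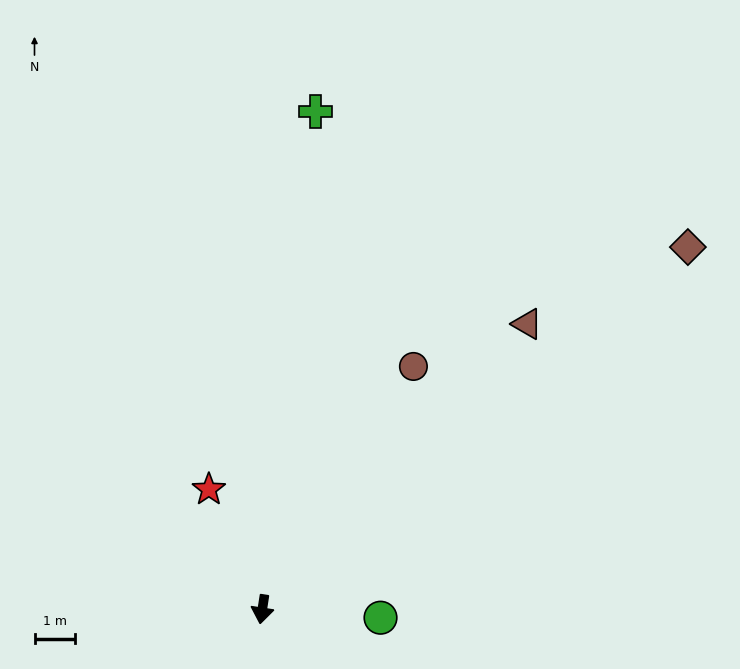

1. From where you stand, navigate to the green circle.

turn left 95°, forward 2.9 m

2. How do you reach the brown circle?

turn left 157°, forward 7.0 m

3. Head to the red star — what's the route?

turn right 147°, forward 3.2 m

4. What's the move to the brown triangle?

turn left 146°, forward 9.5 m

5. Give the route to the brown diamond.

turn left 139°, forward 13.7 m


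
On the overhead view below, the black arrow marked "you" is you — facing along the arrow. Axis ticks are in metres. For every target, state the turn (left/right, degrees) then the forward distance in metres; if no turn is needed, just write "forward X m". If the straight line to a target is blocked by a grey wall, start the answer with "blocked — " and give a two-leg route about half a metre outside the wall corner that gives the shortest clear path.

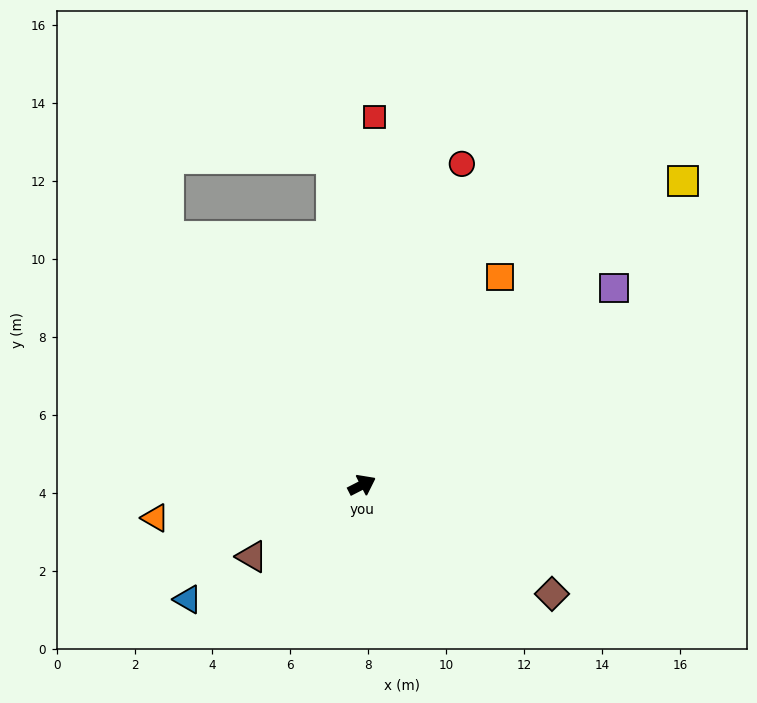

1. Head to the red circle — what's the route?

turn left 46°, forward 8.6 m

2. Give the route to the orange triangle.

turn left 162°, forward 5.4 m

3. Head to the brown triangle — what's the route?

turn right 174°, forward 3.4 m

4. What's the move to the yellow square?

turn left 16°, forward 11.3 m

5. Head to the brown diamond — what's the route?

turn right 57°, forward 5.6 m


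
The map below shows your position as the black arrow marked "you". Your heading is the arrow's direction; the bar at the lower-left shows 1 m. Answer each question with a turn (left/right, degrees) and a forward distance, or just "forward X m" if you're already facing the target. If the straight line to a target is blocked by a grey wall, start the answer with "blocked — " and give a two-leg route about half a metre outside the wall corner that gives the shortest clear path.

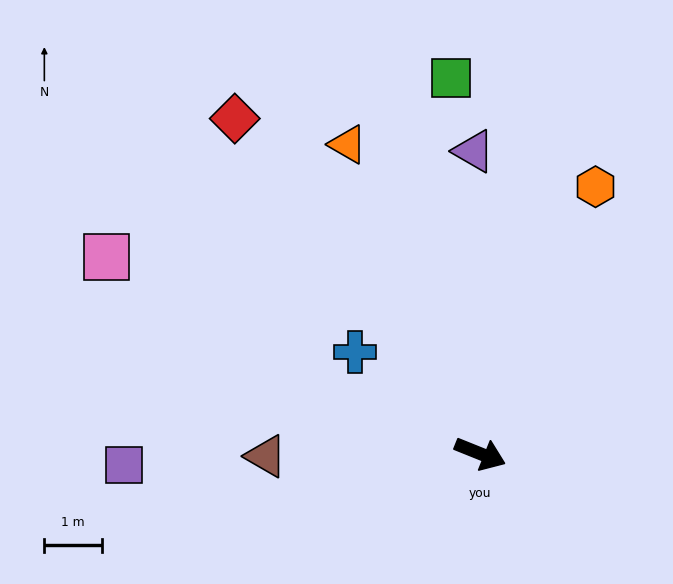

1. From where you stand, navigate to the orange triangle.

turn left 135°, forward 5.8 m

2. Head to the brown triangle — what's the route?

turn right 157°, forward 3.7 m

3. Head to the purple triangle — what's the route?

turn left 113°, forward 5.3 m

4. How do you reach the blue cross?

turn left 163°, forward 2.8 m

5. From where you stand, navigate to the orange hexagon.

turn left 89°, forward 5.1 m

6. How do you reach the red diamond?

turn left 148°, forward 7.2 m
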